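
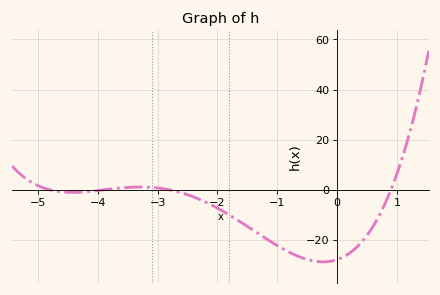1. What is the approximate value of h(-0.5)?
-28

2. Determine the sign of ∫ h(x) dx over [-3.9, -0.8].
negative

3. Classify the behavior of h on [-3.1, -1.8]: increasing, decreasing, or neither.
decreasing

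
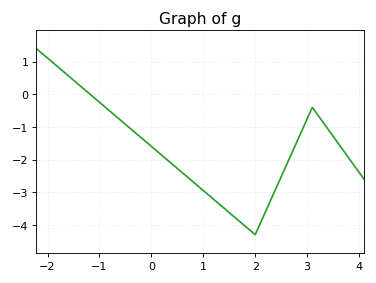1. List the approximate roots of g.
-1.2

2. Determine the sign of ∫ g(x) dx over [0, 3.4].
negative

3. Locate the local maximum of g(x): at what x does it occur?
3.1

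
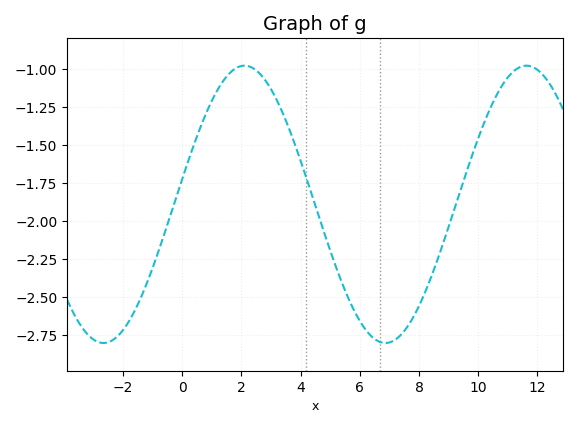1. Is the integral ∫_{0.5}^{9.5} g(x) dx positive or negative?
negative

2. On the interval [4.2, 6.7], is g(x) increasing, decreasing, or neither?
decreasing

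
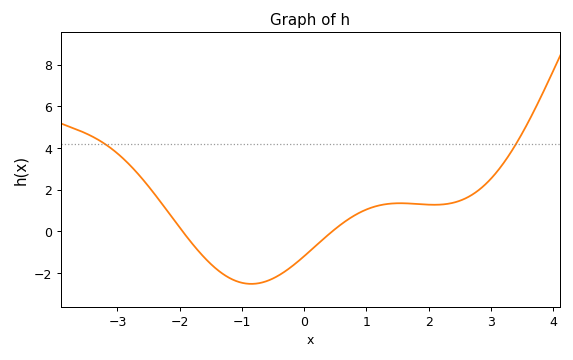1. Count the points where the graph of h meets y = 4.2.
2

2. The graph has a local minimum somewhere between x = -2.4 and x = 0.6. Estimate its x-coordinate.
-0.8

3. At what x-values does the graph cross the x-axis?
-2, 0.4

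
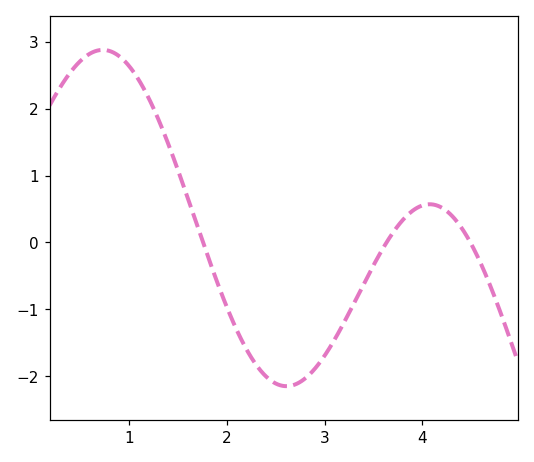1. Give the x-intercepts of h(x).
1.76, 3.63, 4.49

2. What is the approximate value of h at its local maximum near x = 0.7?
2.88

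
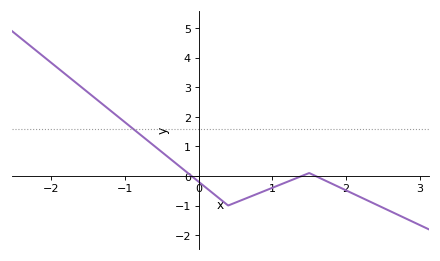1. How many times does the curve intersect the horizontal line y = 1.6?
1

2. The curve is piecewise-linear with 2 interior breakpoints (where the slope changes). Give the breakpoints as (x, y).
(0.4, -1); (1.5, 0.1)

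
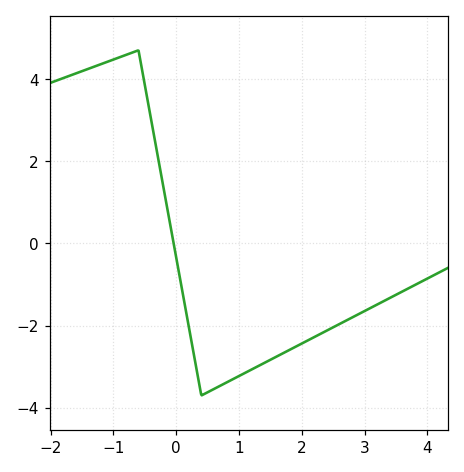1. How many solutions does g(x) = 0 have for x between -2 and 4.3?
1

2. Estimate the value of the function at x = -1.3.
4.3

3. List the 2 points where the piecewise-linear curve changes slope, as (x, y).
(-0.6, 4.7); (0.4, -3.7)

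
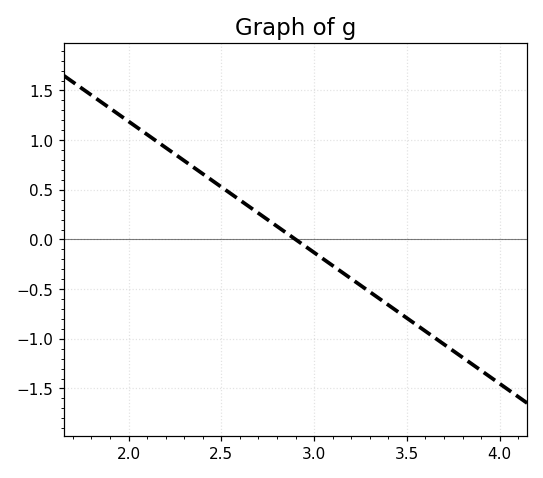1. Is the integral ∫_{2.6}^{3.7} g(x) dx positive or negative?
negative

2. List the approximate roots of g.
2.9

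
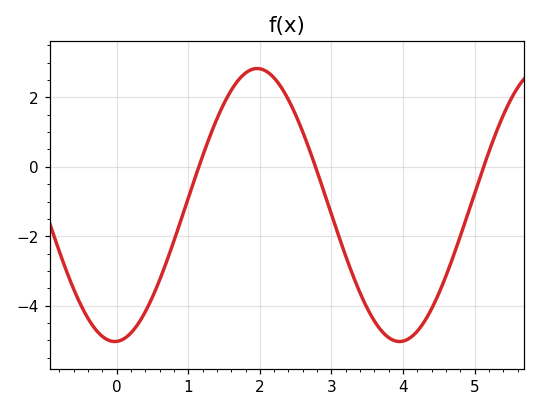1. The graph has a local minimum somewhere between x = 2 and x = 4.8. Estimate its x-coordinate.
3.95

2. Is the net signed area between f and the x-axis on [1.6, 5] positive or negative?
negative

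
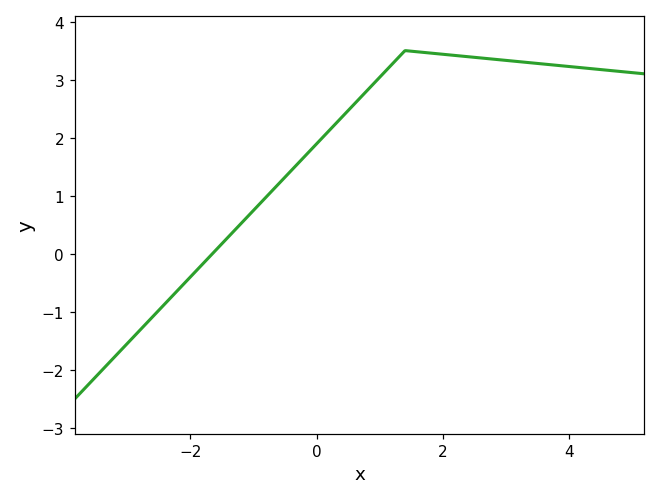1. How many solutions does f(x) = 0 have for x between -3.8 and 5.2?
1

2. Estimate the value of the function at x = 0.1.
2.01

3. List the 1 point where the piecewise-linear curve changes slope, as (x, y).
(1.4, 3.5)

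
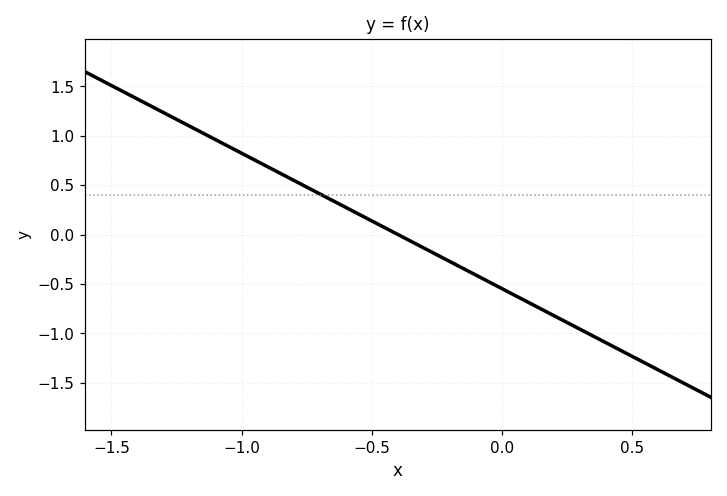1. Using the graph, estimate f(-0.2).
-0.274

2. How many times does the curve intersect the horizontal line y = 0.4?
1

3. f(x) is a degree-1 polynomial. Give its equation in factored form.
y = -1.37(x + 0.4)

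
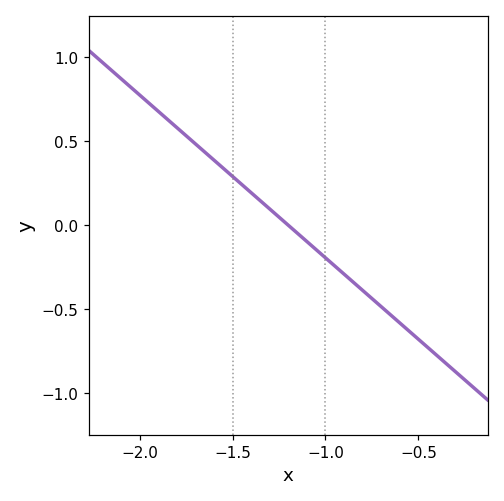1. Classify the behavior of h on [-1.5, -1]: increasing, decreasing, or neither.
decreasing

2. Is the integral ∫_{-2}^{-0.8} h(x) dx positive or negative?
positive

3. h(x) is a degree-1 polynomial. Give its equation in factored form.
y = -0.97(x + 1.2)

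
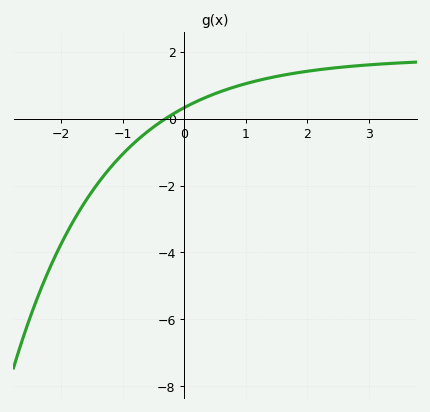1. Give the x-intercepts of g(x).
-0.305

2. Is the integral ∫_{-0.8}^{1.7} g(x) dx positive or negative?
positive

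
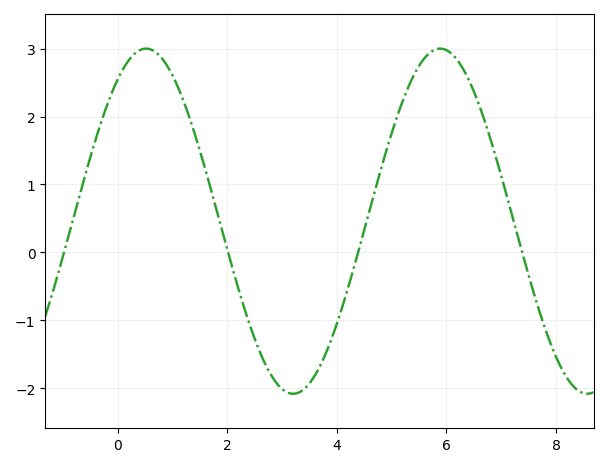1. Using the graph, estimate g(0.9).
2.7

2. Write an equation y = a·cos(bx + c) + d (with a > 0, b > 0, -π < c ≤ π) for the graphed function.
y = 2.54cos(1.2x - 0.6) + 0.46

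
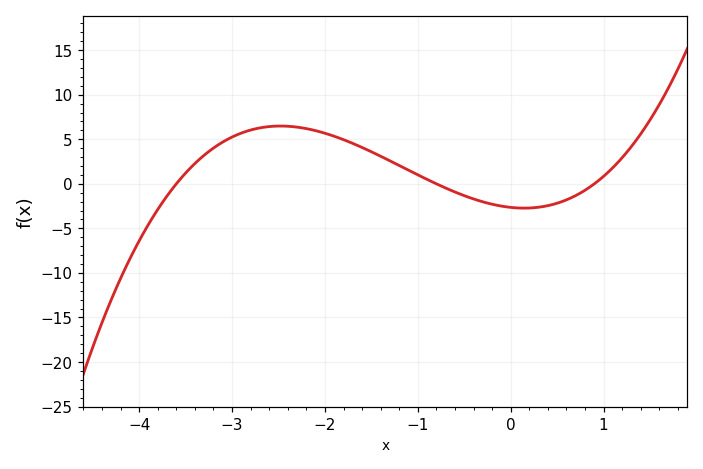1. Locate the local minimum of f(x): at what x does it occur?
0.146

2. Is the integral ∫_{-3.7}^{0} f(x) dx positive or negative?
positive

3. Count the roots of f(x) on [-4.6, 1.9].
3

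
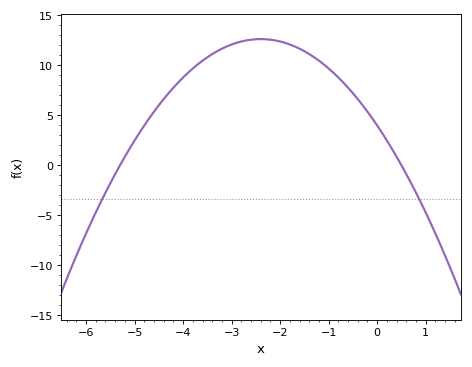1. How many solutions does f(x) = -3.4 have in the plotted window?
2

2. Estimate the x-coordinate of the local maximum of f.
-2.4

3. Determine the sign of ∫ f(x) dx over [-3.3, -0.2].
positive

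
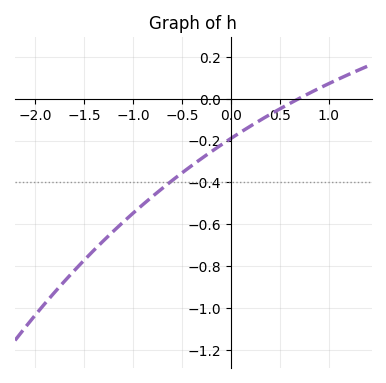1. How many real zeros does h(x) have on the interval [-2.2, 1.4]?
1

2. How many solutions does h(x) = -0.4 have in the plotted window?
1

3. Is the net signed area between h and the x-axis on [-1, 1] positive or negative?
negative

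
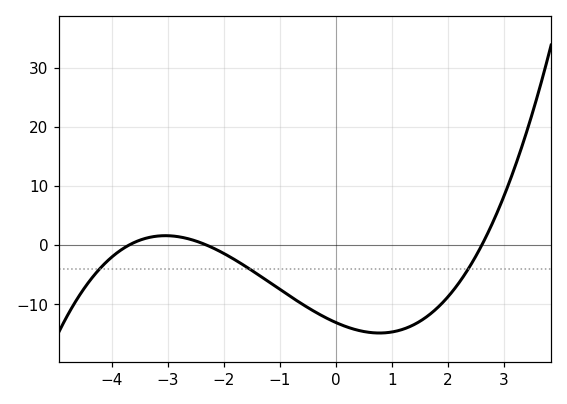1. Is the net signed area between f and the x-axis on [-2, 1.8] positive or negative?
negative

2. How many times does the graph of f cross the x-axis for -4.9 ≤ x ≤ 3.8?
3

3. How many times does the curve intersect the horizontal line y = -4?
3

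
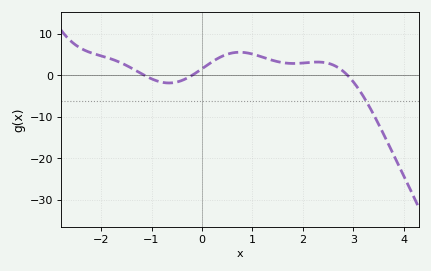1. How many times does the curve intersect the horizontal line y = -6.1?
1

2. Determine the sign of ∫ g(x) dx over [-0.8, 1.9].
positive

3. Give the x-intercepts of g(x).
-1.1, -0.2, 2.9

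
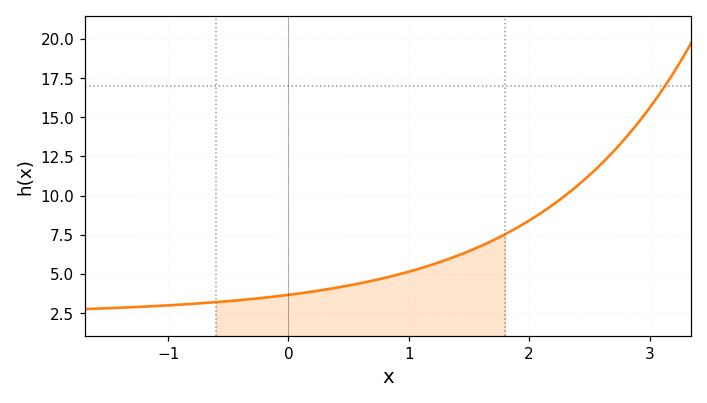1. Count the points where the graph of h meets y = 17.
1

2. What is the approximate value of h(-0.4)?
3.33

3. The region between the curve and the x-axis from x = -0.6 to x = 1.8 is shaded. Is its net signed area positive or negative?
positive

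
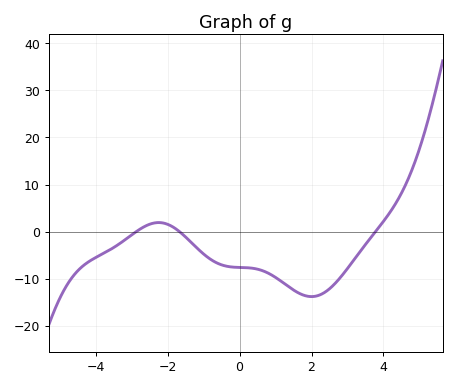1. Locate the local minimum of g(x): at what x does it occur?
2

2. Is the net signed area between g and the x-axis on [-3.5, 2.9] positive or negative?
negative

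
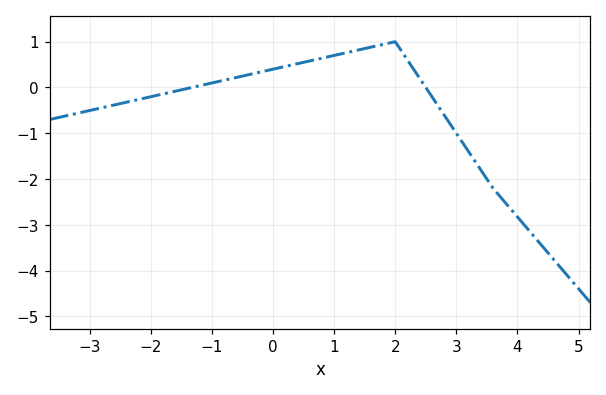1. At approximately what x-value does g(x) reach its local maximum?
2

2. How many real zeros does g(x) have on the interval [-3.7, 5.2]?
2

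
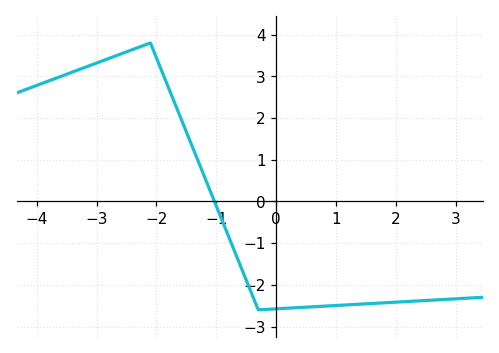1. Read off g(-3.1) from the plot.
3.26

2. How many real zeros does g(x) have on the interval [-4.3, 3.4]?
1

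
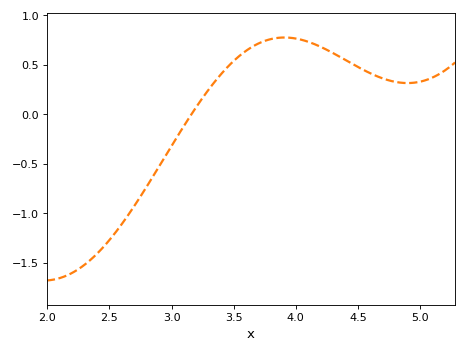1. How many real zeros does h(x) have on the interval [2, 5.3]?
1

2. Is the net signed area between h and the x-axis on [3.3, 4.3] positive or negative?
positive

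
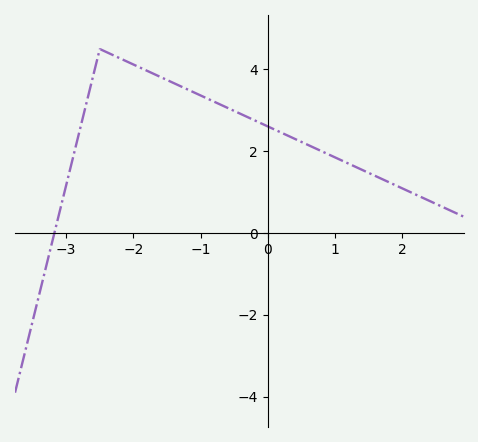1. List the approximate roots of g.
-3.18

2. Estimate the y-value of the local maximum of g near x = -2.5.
4.5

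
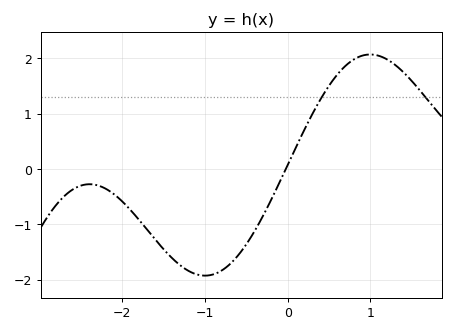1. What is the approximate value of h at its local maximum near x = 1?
2.1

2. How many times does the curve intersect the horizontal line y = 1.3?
2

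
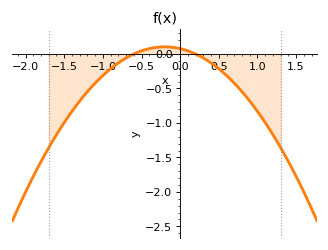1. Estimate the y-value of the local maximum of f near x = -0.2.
0.1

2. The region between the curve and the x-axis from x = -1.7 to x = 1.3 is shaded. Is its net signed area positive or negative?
negative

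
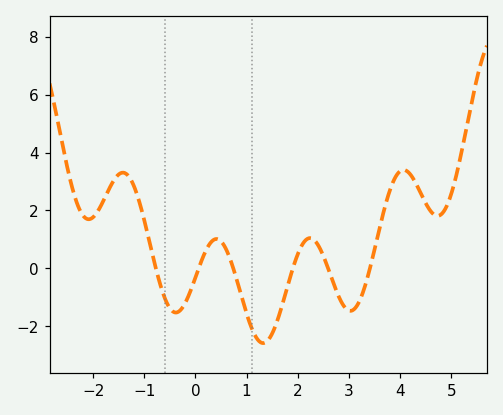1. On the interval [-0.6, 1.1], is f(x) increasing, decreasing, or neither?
neither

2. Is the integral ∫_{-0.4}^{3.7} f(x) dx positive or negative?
negative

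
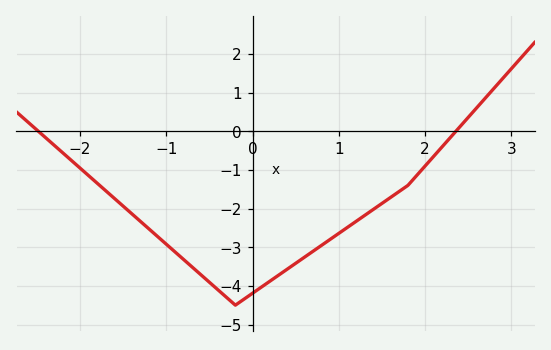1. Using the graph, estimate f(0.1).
-4.04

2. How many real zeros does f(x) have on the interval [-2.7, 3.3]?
2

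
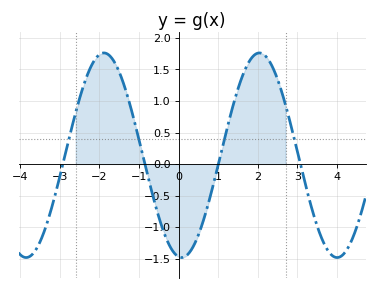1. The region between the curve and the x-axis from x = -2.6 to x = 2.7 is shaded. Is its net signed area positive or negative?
positive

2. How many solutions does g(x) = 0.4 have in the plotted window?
4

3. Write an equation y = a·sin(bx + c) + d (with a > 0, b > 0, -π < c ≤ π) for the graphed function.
y = 1.62sin(1.6x - 1.7) + 0.14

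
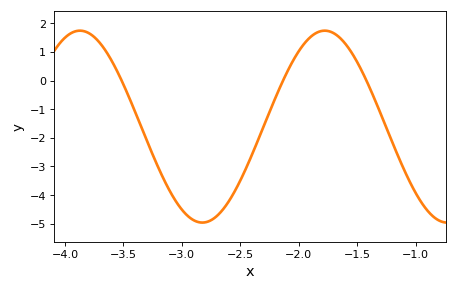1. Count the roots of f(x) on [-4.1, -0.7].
3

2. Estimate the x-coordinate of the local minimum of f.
-2.8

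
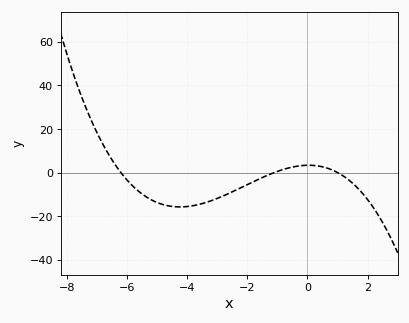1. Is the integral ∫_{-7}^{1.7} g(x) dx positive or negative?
negative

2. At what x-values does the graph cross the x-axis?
-6.2, -1.2, 1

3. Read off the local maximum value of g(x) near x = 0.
4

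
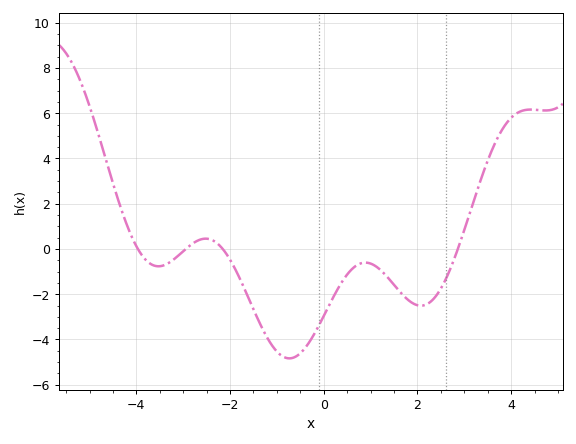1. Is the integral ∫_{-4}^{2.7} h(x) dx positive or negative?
negative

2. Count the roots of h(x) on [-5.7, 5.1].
4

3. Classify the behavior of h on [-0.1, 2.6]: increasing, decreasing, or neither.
neither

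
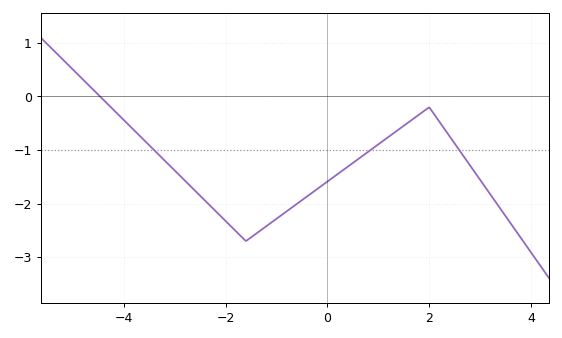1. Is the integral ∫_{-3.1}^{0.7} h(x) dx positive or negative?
negative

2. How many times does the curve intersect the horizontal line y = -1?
3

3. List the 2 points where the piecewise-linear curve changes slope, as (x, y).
(-1.6, -2.7); (2, -0.2)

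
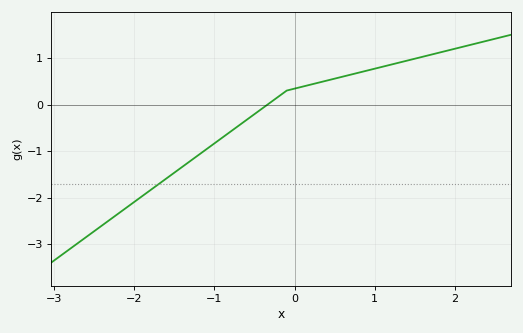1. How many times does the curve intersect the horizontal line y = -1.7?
1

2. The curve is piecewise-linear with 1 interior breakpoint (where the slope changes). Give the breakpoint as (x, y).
(-0.1, 0.3)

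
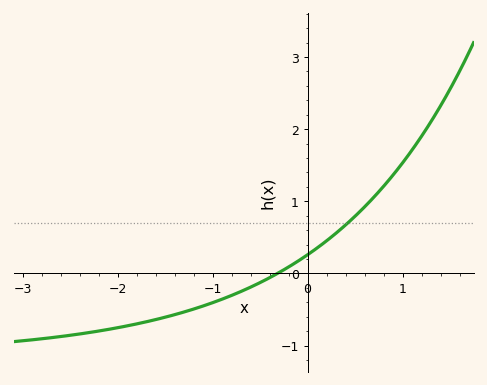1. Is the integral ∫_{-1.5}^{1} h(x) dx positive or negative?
positive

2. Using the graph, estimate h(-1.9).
-0.726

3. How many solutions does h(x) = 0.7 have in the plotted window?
1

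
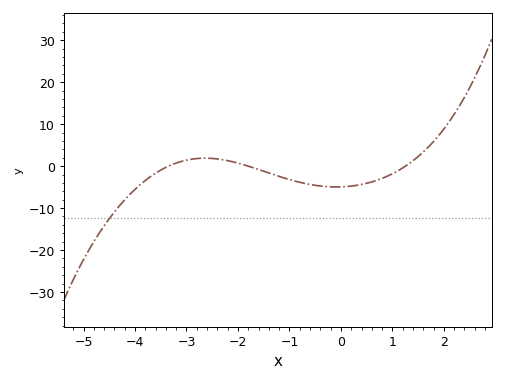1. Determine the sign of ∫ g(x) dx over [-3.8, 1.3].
negative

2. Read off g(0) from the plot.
-4.94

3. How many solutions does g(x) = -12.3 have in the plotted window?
1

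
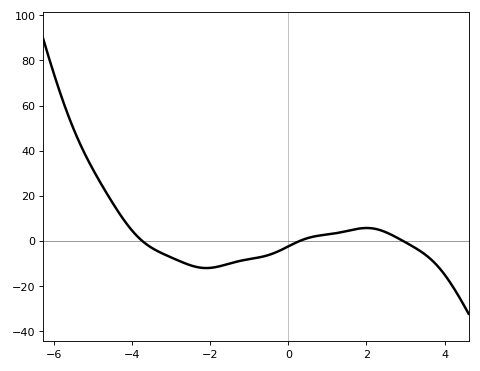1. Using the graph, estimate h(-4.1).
6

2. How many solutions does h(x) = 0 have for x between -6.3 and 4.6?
3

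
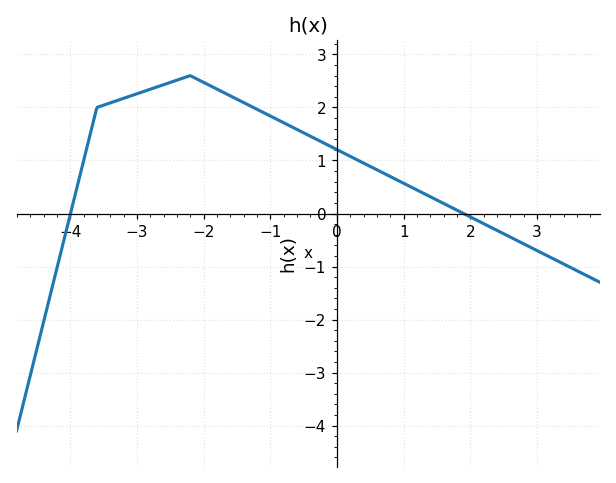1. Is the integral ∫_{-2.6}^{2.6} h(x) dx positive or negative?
positive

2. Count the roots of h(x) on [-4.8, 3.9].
2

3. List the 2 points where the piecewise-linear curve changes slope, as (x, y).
(-3.6, 2); (-2.2, 2.6)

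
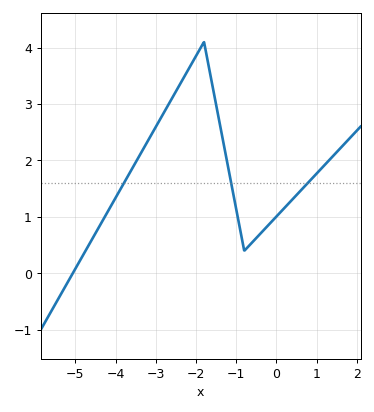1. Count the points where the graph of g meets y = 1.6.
3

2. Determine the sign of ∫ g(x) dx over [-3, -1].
positive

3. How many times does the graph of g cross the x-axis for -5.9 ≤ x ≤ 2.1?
1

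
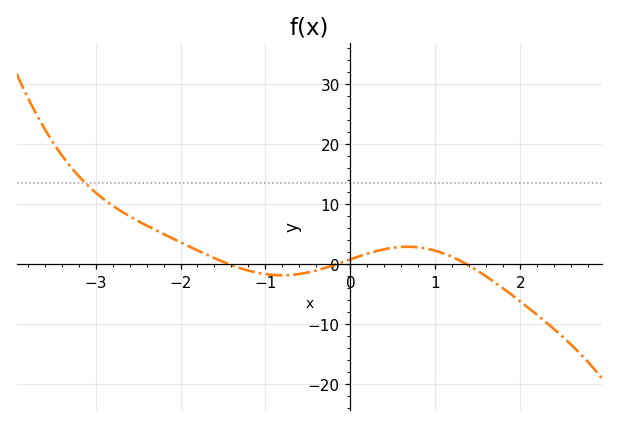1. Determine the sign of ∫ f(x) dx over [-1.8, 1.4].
positive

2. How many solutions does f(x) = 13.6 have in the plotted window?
1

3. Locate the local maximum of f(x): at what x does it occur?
0.672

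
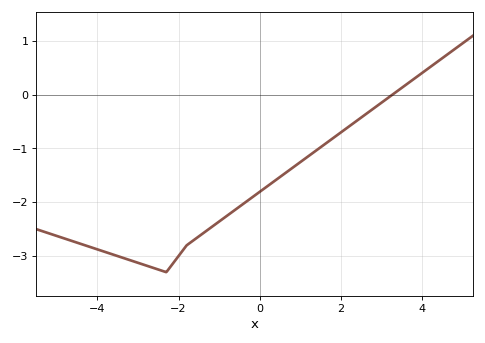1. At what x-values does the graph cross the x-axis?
3.26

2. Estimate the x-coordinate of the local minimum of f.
-2.3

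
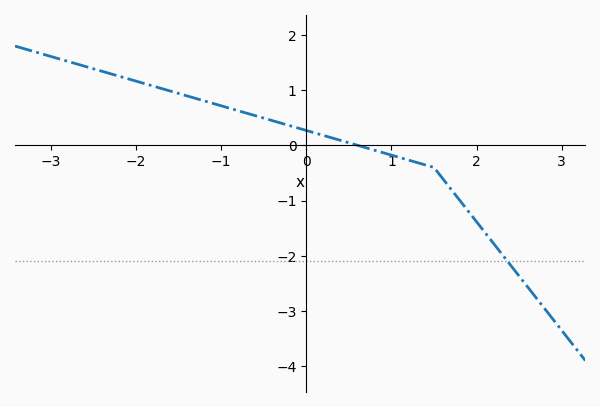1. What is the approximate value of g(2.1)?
-1.58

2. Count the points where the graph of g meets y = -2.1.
1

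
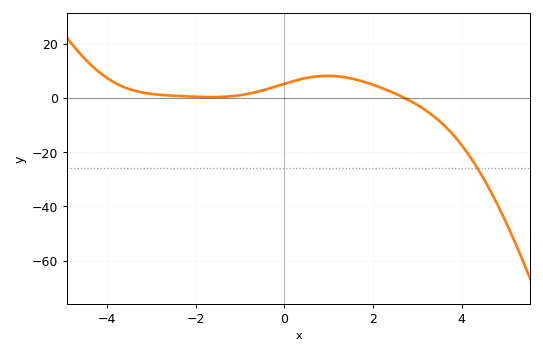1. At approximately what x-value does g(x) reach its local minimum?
-1.63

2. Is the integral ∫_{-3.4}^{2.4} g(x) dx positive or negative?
positive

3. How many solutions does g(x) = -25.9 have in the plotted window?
1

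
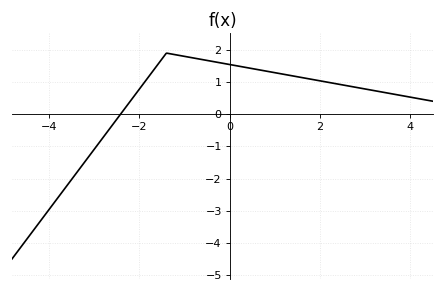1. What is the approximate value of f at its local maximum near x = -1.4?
1.9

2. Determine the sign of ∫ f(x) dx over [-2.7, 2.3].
positive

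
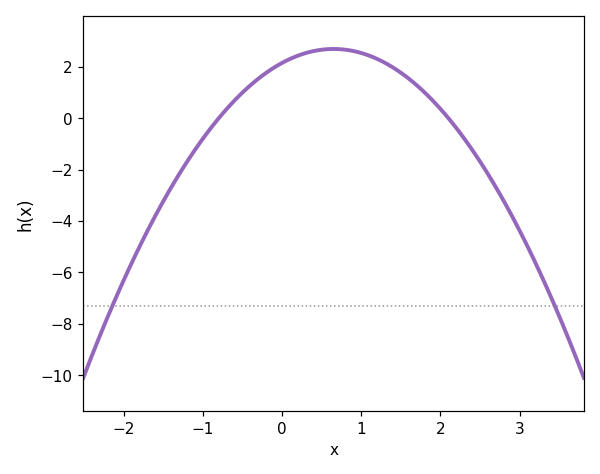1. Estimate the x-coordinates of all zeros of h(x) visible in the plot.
-0.8, 2.1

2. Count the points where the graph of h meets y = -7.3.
2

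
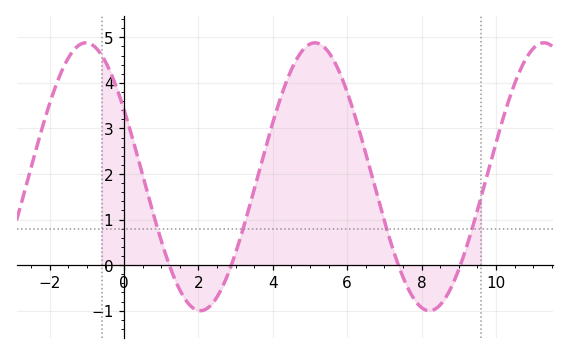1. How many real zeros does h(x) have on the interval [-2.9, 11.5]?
4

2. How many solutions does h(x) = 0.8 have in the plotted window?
4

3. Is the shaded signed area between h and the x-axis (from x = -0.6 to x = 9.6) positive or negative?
positive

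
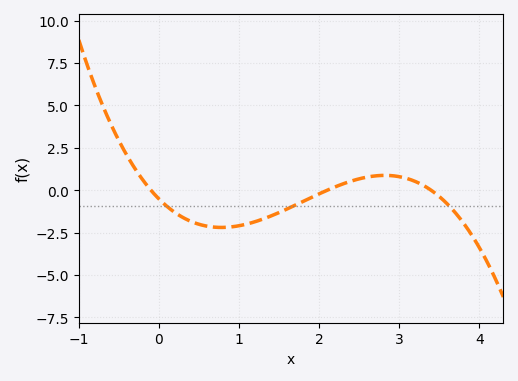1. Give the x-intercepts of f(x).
-0.1, 2.1, 3.4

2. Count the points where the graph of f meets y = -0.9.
3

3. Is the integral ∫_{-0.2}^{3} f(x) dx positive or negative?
negative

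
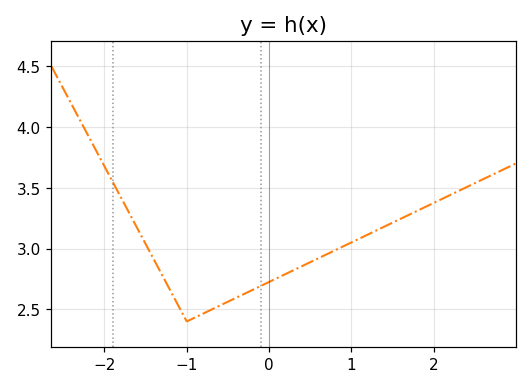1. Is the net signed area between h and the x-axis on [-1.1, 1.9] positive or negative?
positive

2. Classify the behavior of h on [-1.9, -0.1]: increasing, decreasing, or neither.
neither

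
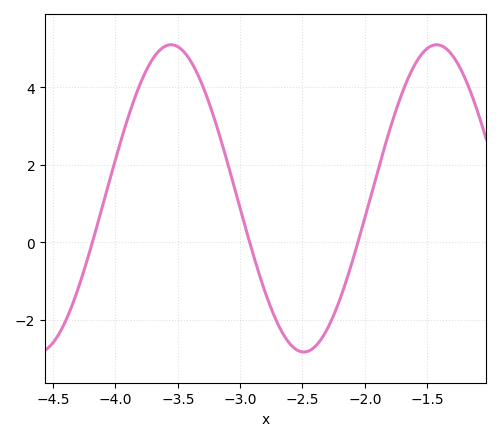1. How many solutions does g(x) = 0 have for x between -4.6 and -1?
3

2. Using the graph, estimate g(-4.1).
0.974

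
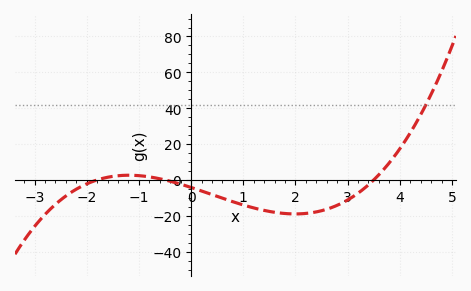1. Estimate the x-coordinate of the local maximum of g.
-1.2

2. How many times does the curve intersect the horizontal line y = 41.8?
1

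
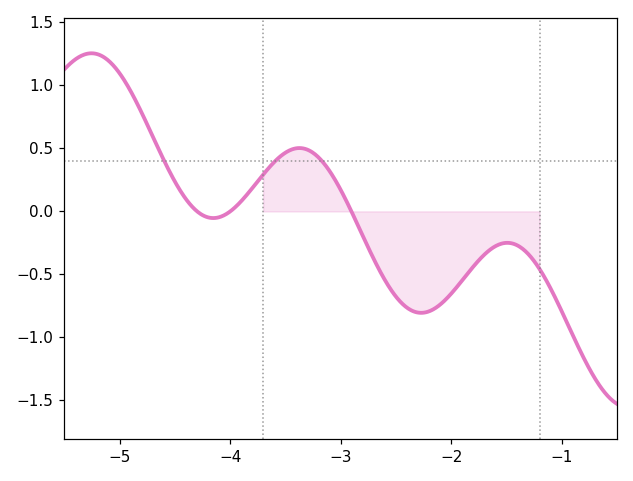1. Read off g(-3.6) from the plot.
0.4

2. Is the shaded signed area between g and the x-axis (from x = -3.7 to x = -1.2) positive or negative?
negative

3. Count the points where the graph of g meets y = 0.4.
3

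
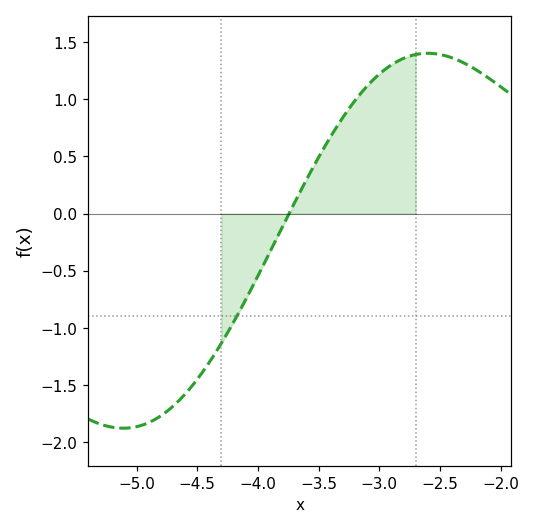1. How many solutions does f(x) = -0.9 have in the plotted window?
1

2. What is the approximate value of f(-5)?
-1.85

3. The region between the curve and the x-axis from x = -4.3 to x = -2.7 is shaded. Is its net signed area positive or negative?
positive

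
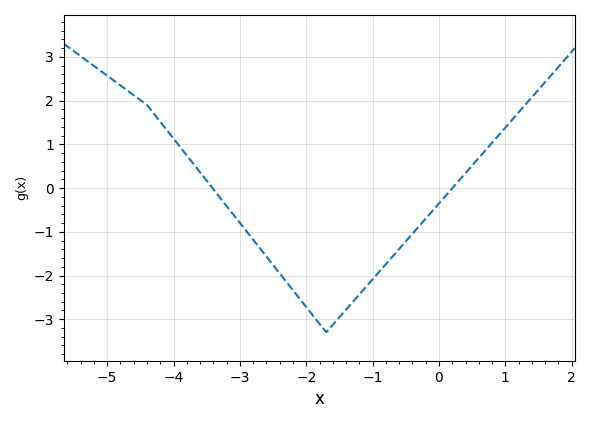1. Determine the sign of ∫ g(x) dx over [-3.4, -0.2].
negative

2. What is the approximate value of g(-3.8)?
0.7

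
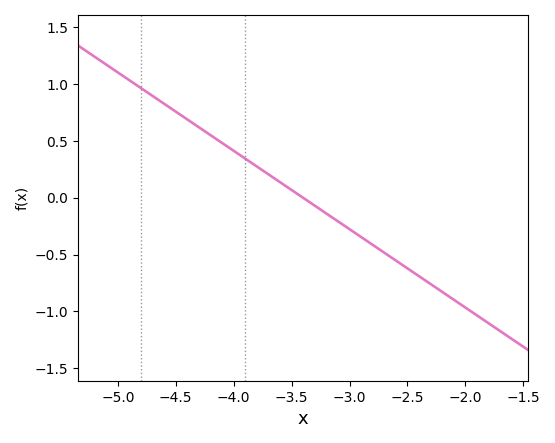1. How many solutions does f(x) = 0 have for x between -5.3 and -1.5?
1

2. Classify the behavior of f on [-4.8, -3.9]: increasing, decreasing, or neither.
decreasing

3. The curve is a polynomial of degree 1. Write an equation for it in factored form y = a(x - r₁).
y = -0.69(x + 3.4)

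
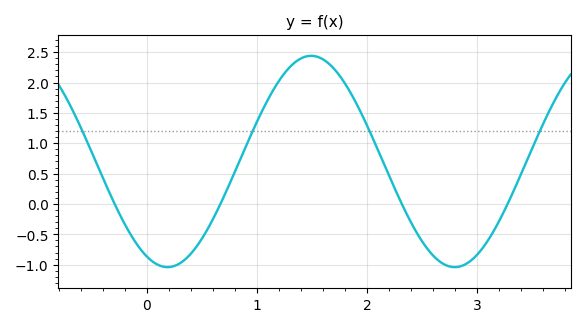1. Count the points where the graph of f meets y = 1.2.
4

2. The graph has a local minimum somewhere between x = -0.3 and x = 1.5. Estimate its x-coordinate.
0.187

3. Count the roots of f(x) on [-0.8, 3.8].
4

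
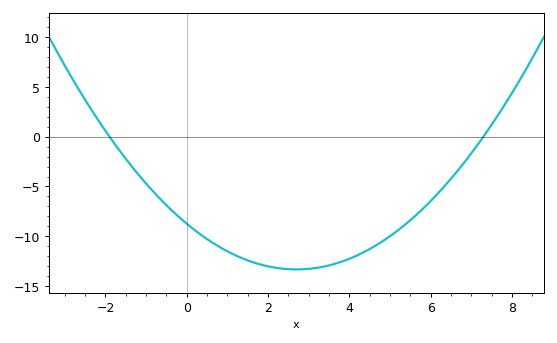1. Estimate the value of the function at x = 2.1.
-13.1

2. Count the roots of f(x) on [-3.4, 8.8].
2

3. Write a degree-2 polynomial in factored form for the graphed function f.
y = 0.63(x + 1.9)(x - 7.3)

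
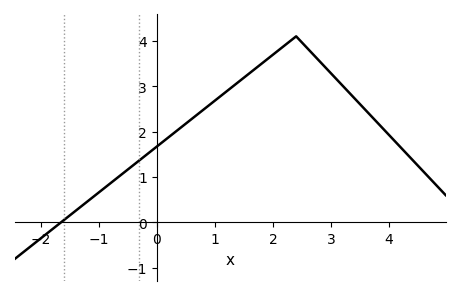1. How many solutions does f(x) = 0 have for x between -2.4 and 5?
1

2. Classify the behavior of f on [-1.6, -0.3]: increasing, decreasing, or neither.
increasing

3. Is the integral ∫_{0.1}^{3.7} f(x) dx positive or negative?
positive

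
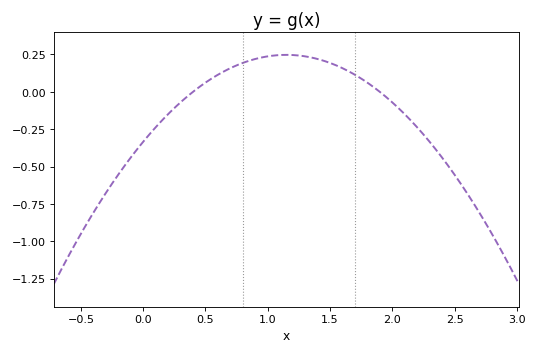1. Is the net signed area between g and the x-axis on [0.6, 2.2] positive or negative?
positive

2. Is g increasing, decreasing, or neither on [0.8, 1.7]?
neither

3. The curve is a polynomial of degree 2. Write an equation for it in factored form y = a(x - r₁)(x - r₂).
y = -0.44(x - 0.4)(x - 1.9)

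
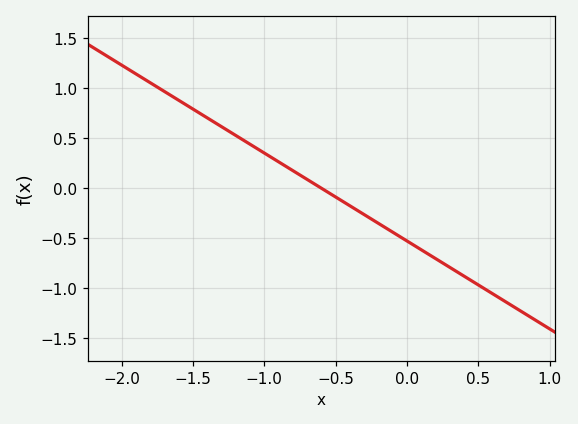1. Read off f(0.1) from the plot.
-0.616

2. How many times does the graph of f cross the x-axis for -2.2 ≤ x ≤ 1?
1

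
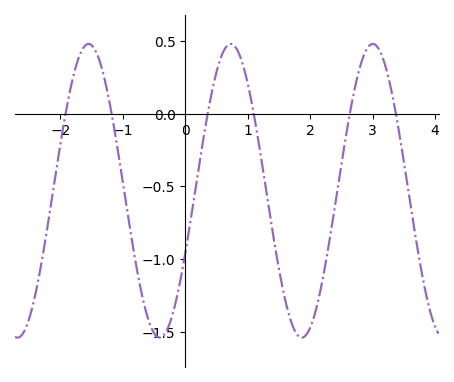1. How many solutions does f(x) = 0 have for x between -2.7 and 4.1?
6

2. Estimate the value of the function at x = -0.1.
-1.19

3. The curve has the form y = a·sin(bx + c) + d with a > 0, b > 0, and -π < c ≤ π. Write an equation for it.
y = 1.01sin(2.76x - 0.44) - 0.53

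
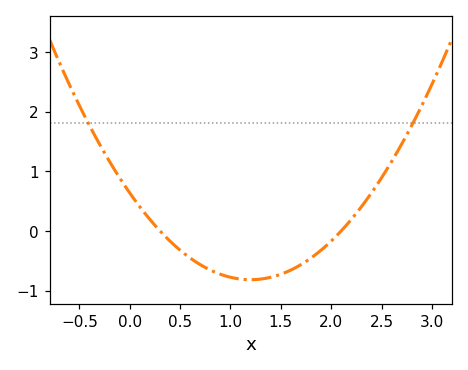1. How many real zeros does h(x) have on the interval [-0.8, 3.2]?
2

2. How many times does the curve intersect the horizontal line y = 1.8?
2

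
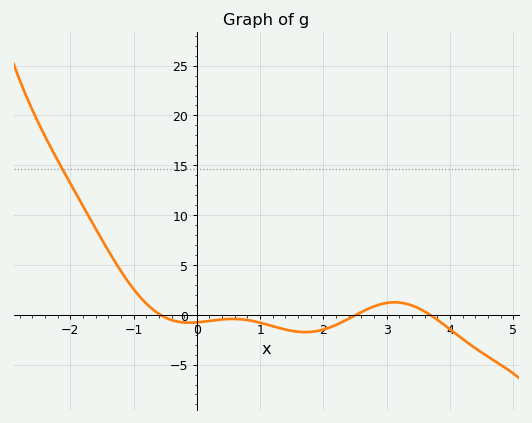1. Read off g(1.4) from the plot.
-1.5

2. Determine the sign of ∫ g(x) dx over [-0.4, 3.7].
negative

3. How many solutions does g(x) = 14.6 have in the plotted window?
1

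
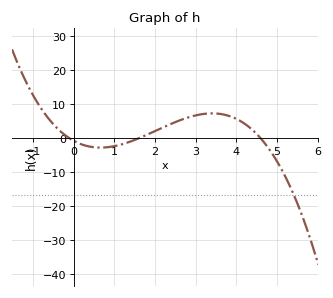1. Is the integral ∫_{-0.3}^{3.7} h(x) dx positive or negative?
positive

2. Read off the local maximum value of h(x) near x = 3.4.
7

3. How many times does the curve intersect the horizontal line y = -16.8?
1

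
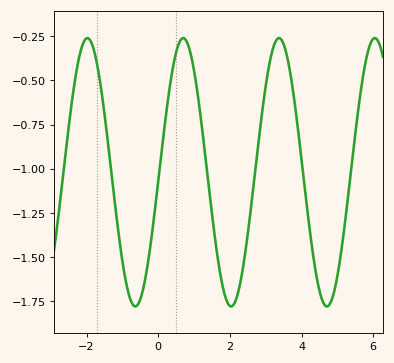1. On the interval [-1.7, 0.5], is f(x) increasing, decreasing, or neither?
neither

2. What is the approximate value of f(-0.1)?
-1.24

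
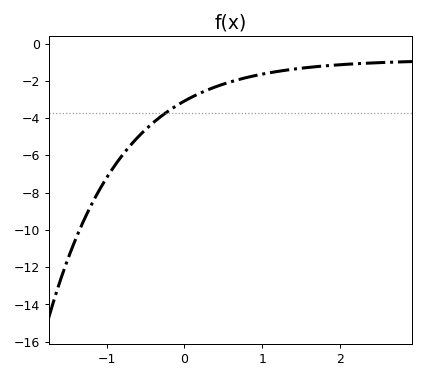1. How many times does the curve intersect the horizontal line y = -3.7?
1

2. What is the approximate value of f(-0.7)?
-5.49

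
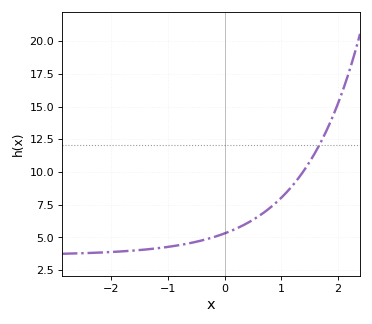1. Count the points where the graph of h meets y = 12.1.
1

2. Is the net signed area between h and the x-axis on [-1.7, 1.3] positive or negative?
positive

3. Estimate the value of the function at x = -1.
4.2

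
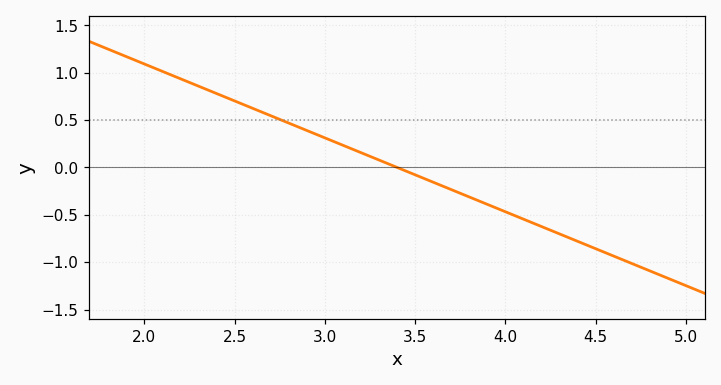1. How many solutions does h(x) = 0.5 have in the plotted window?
1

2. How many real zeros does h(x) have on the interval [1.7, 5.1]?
1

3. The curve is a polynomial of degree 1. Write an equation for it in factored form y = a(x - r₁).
y = -0.78(x - 3.4)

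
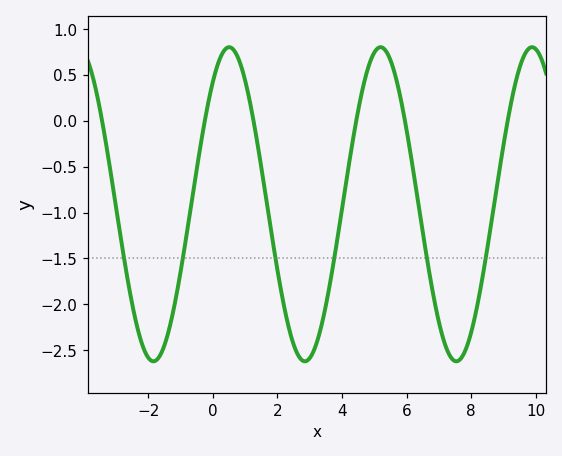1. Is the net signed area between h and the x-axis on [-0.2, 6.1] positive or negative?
negative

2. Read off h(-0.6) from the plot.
-0.75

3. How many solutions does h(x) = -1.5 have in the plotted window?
6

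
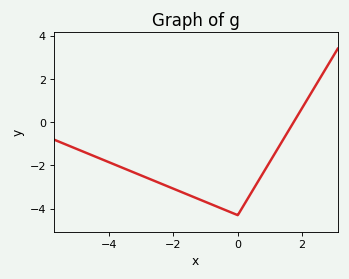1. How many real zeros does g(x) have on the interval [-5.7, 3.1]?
1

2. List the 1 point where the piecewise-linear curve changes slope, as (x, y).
(0, -4.3)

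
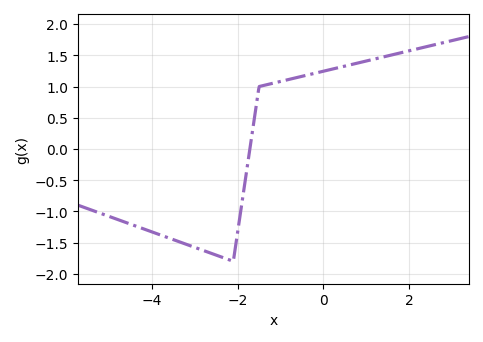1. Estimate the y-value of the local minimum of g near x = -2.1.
-1.8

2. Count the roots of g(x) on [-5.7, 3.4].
1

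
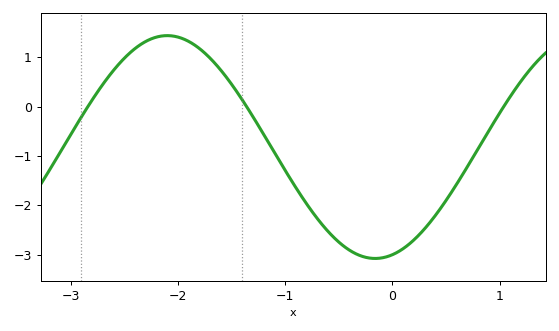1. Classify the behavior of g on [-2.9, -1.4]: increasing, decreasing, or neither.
neither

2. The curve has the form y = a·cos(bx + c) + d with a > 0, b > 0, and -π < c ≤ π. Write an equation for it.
y = 2.26cos(1.62x - 2.88) - 0.82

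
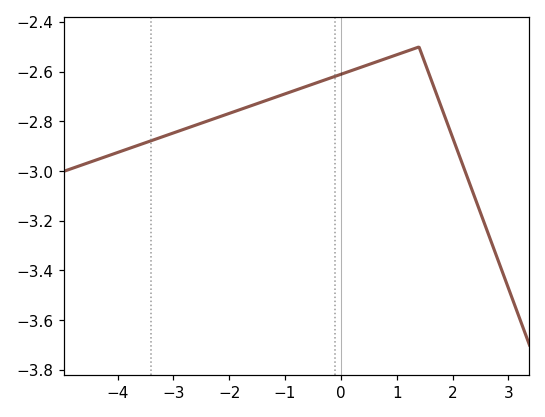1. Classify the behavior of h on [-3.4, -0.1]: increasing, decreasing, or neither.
increasing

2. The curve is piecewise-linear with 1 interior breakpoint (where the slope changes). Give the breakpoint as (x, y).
(1.4, -2.5)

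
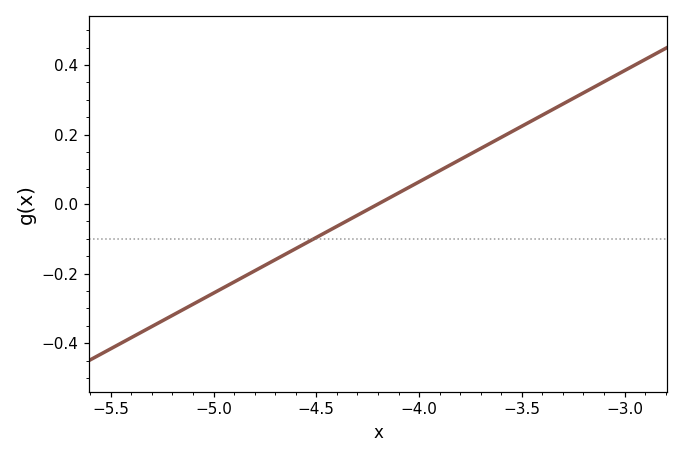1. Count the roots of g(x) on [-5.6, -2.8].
1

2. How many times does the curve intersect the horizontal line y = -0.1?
1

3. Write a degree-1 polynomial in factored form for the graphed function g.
y = 0.32(x + 4.2)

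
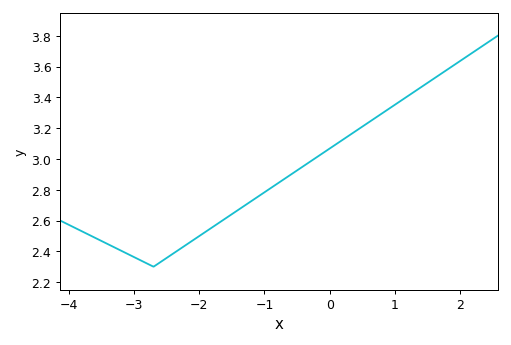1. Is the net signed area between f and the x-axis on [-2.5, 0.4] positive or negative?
positive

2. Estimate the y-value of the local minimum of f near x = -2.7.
2.3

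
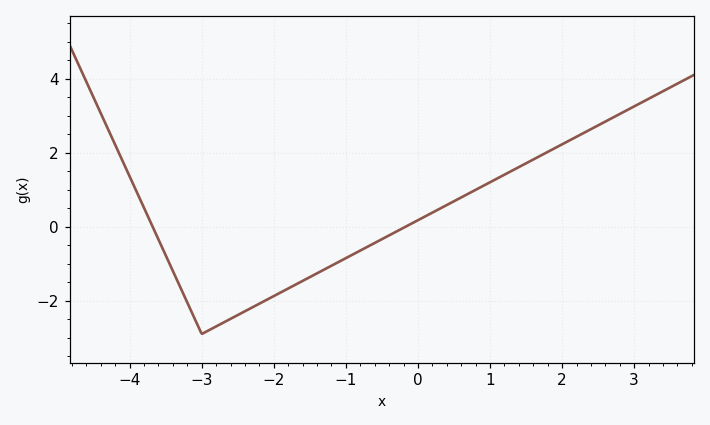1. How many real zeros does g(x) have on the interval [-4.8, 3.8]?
2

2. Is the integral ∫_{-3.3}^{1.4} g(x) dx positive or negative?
negative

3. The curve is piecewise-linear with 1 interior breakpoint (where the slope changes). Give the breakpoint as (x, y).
(-3, -2.9)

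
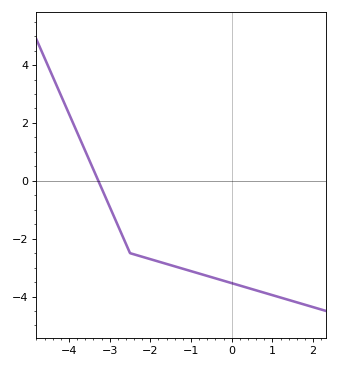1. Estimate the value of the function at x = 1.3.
-4.08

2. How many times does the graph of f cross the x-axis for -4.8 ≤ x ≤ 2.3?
1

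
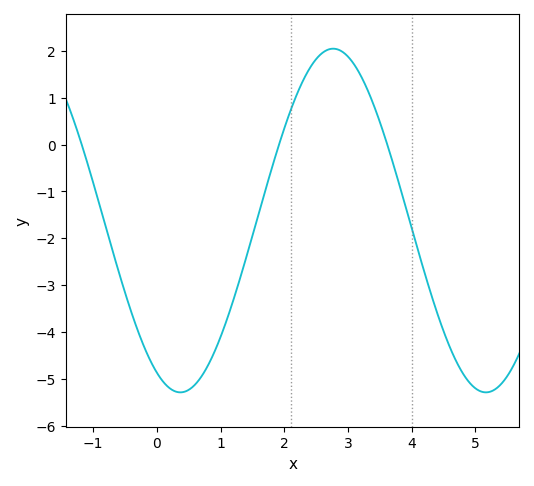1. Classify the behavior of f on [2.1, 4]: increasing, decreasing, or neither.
neither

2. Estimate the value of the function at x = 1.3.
-2.88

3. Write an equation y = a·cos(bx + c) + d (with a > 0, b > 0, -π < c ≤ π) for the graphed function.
y = 3.67cos(1.31x + 2.66) - 1.62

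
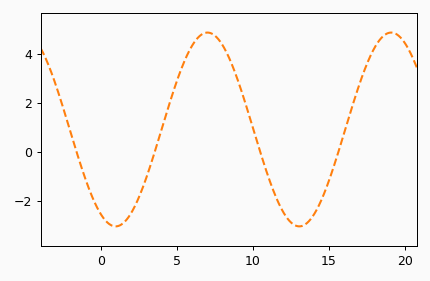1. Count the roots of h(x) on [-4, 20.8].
4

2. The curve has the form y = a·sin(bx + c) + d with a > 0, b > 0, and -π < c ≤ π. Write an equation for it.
y = 3.96sin(0.52x - 2.1) + 0.92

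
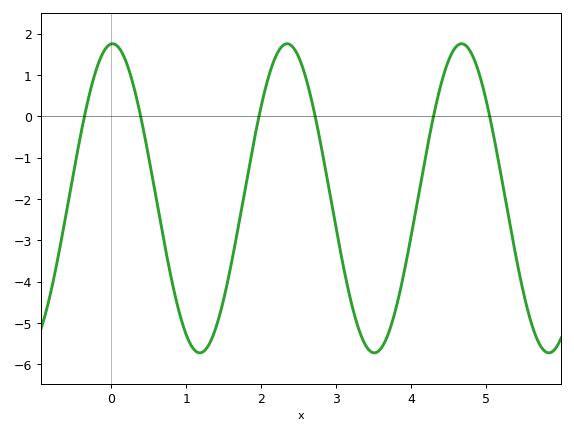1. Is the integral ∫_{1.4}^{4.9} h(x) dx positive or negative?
negative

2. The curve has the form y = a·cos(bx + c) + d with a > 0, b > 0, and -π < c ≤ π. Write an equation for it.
y = 3.74cos(2.7x - 0.05) - 1.98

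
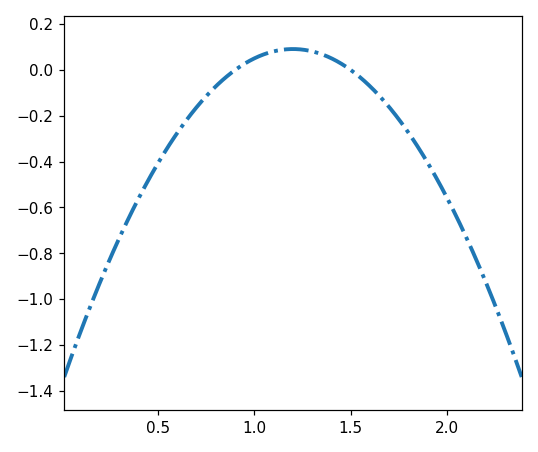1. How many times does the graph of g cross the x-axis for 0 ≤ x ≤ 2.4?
2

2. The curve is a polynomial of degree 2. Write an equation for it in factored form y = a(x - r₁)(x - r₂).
y = -1.01(x - 0.9)(x - 1.5)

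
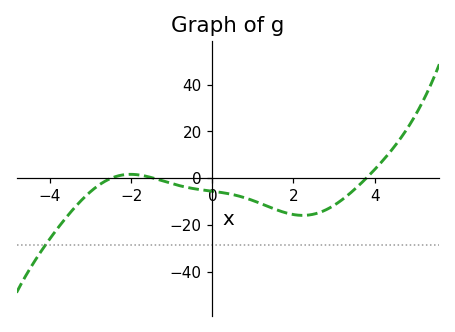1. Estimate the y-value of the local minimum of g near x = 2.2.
-15.9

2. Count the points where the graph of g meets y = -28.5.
1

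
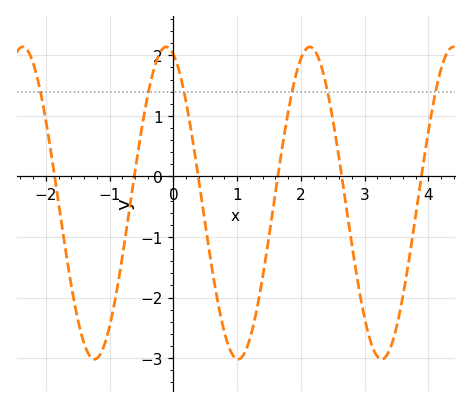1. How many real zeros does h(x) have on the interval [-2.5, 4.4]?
6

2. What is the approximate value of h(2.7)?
-0.412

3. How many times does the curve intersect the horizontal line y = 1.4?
6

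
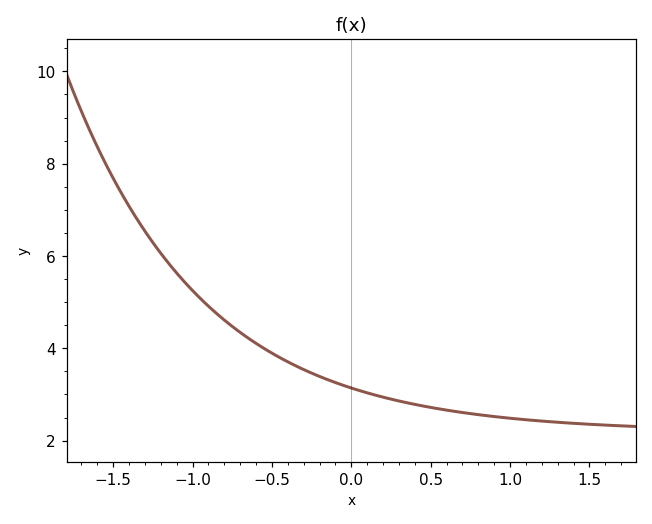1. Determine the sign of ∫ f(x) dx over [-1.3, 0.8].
positive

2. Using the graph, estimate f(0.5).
2.72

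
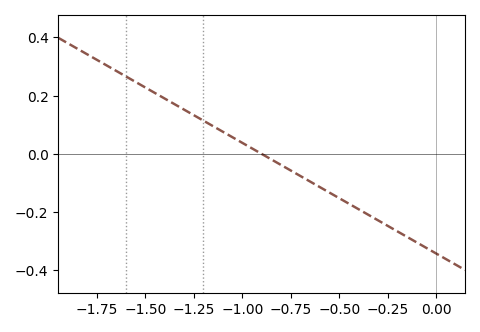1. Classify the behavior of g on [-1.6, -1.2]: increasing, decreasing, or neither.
decreasing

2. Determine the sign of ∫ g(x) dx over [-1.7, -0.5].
positive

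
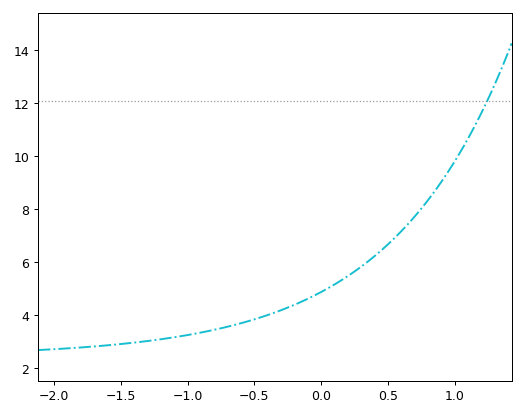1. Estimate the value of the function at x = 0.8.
8.34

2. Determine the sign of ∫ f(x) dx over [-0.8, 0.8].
positive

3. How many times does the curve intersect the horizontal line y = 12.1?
1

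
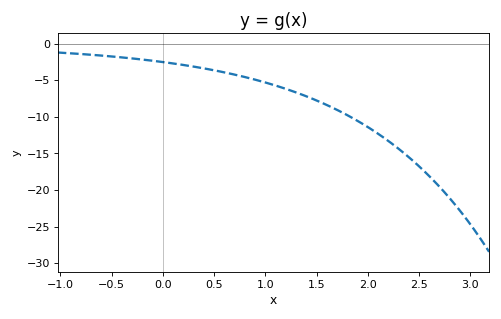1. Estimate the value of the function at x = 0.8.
-4.5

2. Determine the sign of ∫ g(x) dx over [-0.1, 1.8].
negative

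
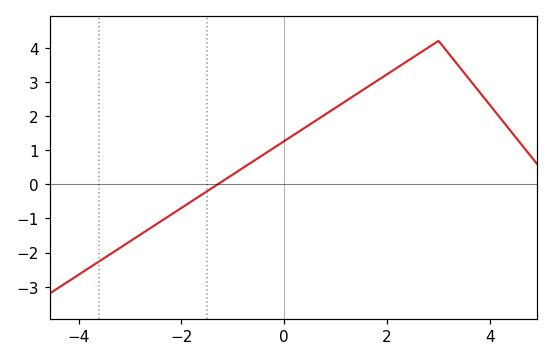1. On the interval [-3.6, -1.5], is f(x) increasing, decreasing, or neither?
increasing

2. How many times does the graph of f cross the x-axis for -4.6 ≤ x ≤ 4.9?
1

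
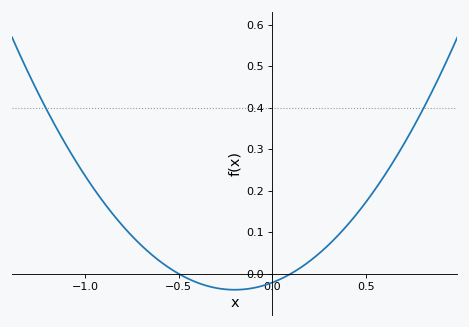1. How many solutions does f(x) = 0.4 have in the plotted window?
2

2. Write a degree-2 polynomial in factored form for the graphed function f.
y = 0.43(x + 0.5)(x - 0.1)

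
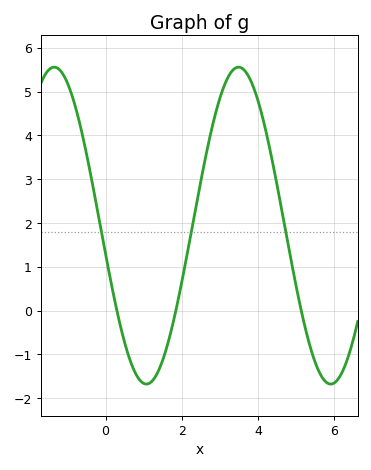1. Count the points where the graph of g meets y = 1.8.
3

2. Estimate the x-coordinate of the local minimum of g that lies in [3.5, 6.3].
5.9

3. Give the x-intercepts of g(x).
0.296, 1.84, 5.13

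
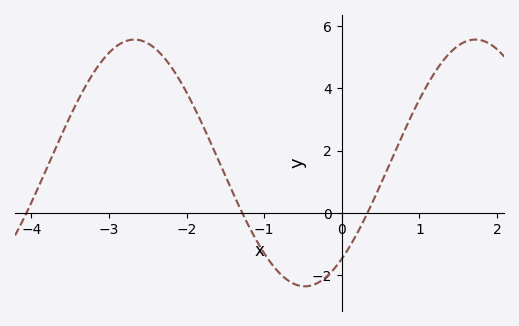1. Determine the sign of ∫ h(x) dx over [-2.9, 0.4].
positive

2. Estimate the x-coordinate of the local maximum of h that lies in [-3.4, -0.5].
-2.7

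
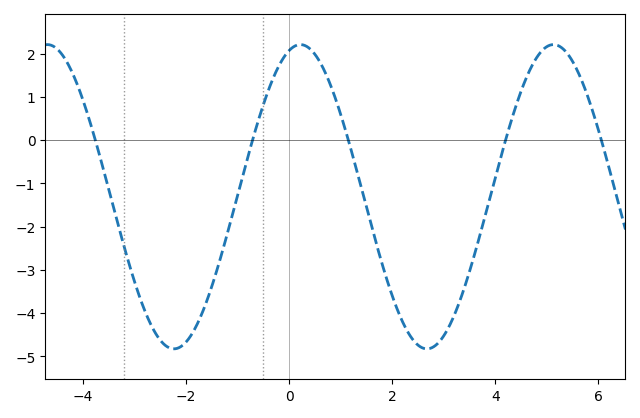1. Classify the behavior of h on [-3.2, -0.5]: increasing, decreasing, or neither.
neither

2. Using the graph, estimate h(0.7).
1.57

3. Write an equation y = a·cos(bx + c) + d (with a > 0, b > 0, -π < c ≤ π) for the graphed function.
y = 3.52cos(1.28x - 0.282) - 1.31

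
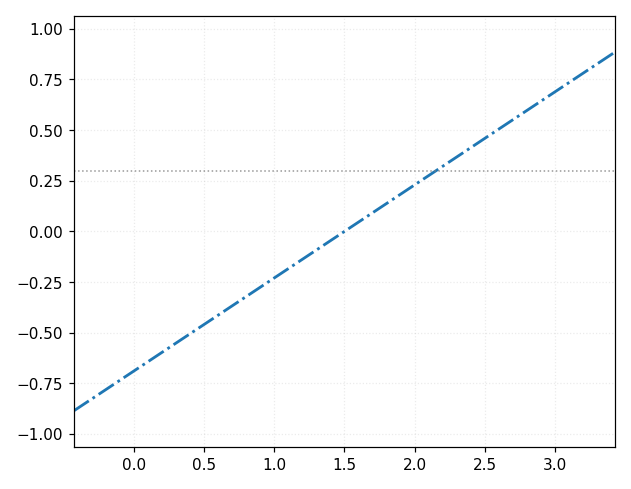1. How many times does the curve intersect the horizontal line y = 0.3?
1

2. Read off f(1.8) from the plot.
0.138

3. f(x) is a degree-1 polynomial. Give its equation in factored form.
y = 0.46(x - 1.5)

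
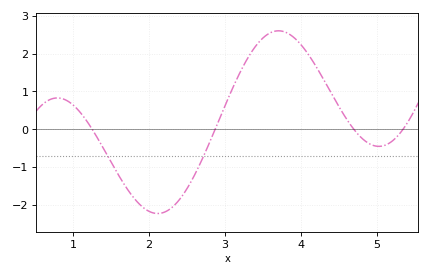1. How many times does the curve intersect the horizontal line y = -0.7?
2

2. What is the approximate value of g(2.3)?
-2.07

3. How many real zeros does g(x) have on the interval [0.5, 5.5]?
4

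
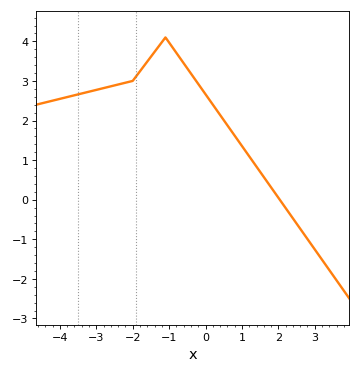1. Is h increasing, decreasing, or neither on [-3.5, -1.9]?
increasing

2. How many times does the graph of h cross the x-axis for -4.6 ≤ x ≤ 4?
1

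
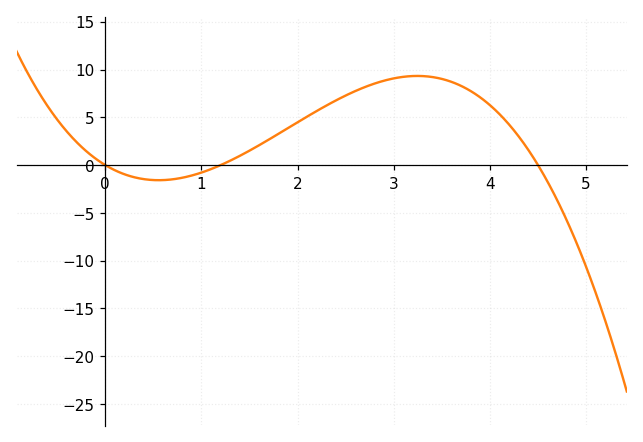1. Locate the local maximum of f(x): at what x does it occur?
3.2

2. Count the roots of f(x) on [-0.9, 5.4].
3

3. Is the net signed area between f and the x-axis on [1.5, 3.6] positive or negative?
positive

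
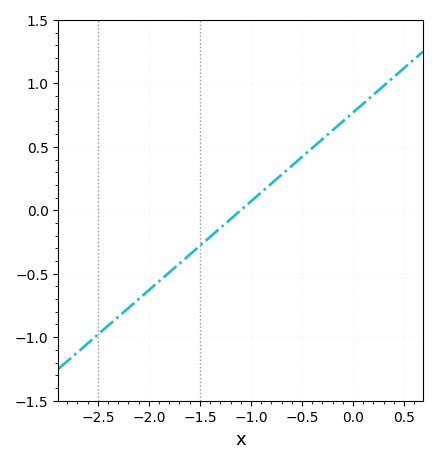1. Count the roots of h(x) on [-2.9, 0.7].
1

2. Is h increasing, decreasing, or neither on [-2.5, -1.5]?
increasing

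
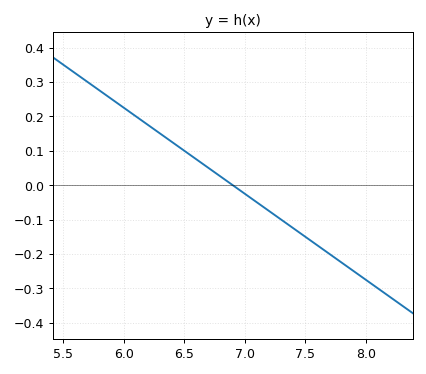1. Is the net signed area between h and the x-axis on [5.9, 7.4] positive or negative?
positive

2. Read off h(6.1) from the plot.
0.2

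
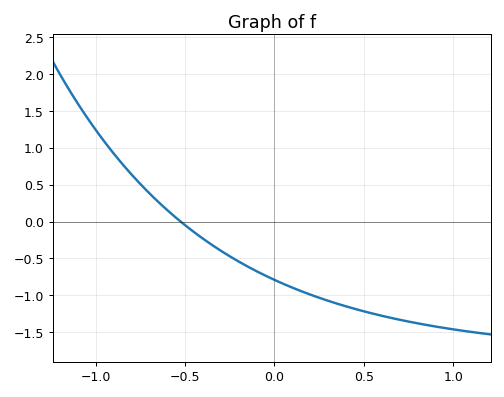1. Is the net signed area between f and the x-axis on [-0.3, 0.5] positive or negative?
negative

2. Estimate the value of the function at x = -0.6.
0.156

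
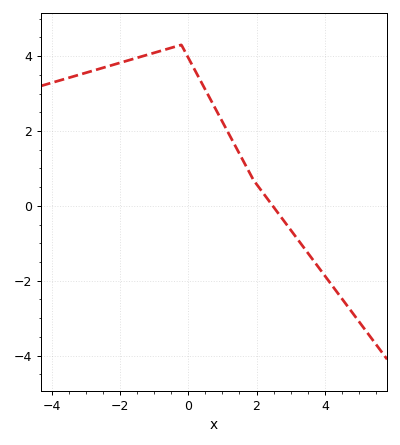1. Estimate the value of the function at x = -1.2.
4.03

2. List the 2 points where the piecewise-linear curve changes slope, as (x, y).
(-0.2, 4.3); (1.9, 0.7)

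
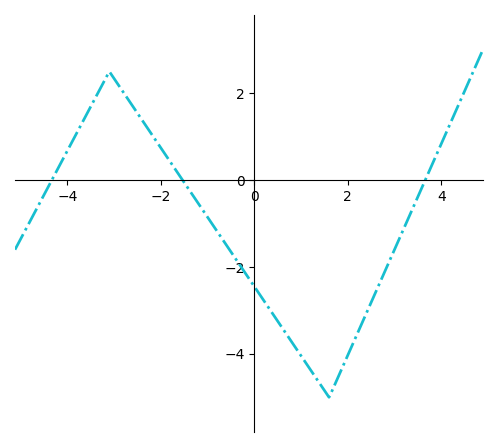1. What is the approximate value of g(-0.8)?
-1.17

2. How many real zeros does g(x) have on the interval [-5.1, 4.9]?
3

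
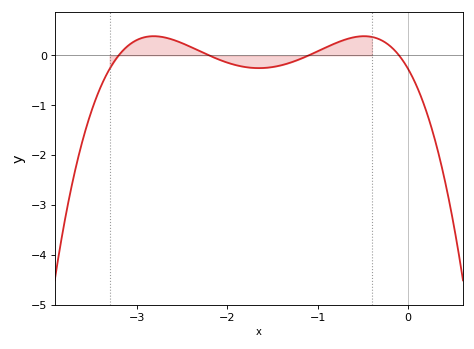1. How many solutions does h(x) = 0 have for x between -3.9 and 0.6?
4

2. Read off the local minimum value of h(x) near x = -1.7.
-0.254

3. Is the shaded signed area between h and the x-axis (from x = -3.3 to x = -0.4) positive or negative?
positive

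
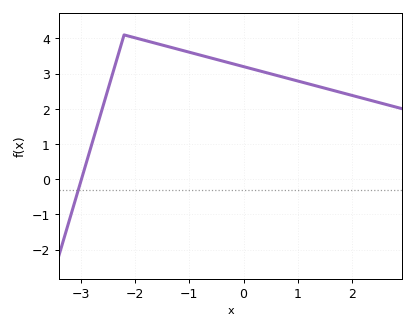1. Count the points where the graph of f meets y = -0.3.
1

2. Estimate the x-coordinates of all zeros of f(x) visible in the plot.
-3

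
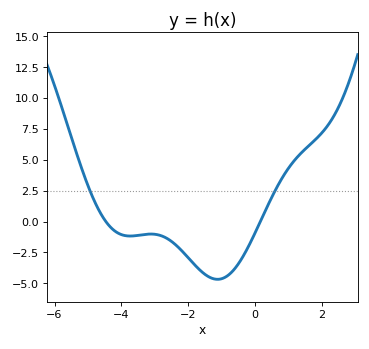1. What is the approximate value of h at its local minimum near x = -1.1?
-4.5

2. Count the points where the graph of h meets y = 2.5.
2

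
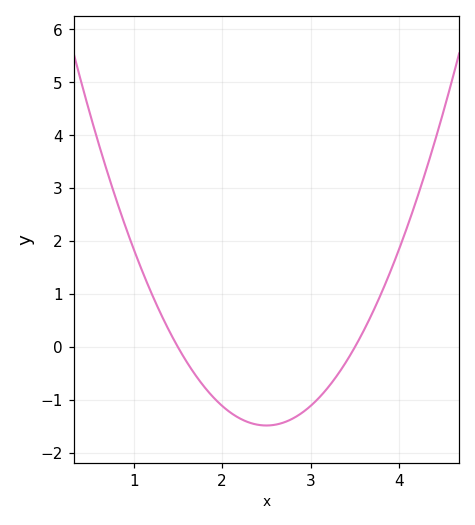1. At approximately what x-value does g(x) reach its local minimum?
2.5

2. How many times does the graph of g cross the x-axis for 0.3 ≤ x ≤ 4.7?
2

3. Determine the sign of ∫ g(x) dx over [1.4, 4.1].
negative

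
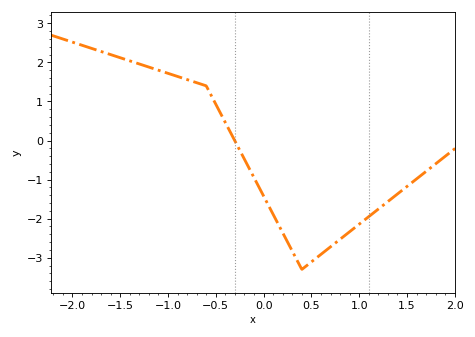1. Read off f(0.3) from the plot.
-2.83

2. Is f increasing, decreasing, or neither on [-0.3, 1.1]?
neither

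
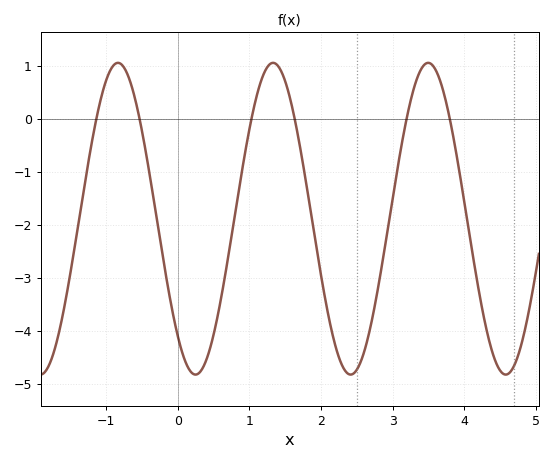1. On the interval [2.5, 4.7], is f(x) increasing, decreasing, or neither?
neither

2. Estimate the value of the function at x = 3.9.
-0.7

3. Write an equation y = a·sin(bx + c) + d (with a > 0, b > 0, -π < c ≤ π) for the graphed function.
y = 2.94sin(2.9x - 2.3) - 1.89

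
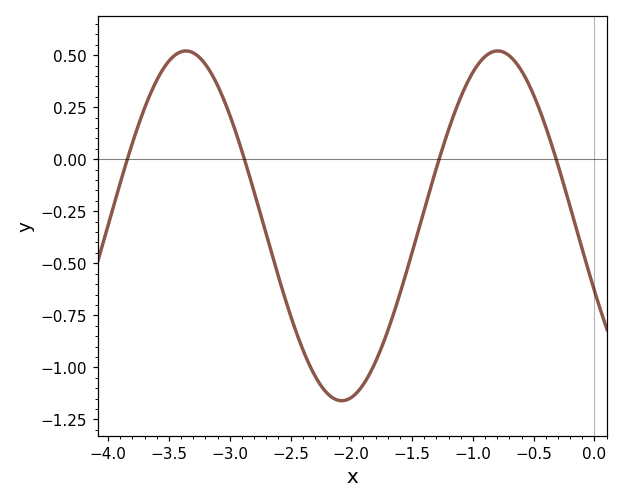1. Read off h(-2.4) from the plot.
-0.92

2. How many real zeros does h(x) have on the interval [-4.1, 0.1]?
4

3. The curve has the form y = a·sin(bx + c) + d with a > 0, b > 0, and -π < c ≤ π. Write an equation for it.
y = 0.84sin(2.5x - 2.8) - 0.32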